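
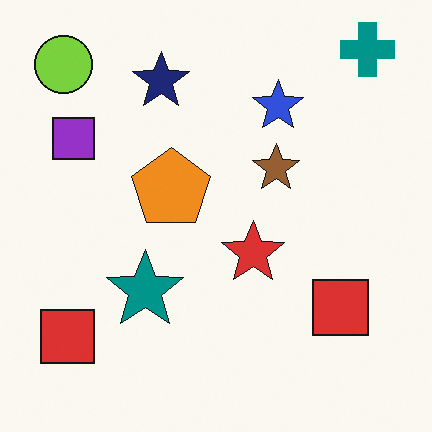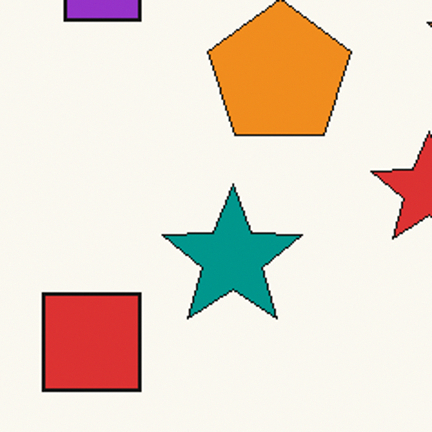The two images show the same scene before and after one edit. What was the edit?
The image was cropped to a noticeably smaller region and rescaled.

The visible shapes are larger and the field of view is narrower; shapes near the original edges may be partly or wholly outside the frame — a crop-and-rescale.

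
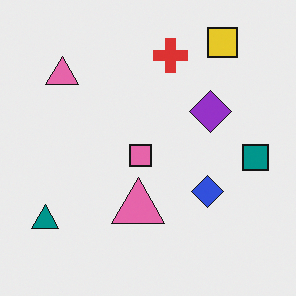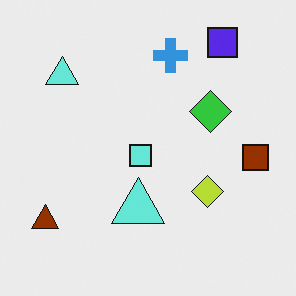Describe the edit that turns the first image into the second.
It was hue-shifted by a large amount.

Every shape's color has rotated by the same amount around the hue wheel — a uniform hue shift.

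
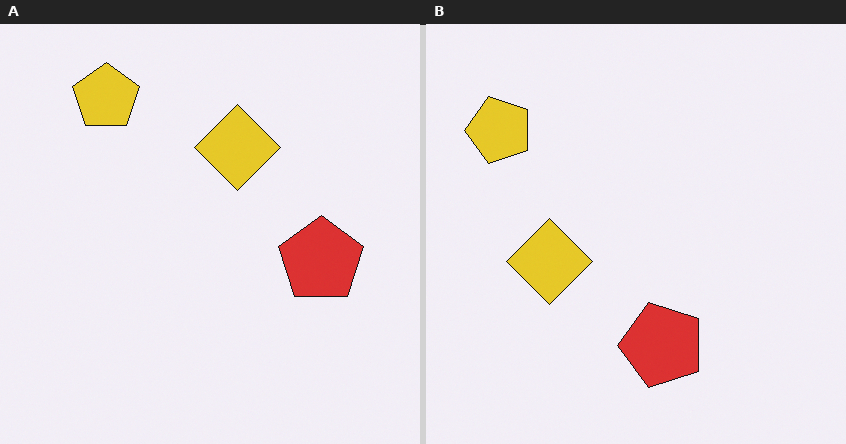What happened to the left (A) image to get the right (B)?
The right (B) image is the left (A) transposed (reflected across the top-left ↔ bottom-right diagonal).

Shapes have swapped their row and column positions — what was in the top-right is now in the bottom-left — a diagonal reflection.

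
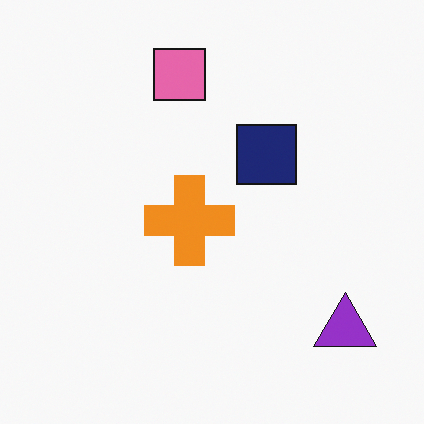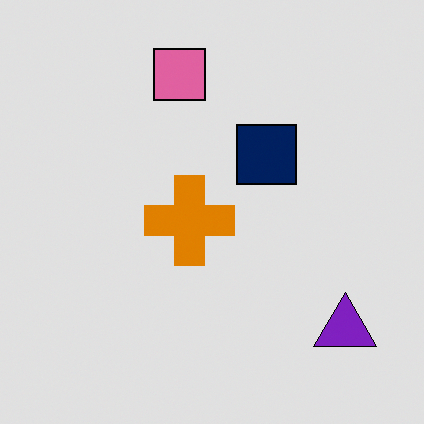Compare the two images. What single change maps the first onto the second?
The image was posterized to a reduced palette.

Each flat color has snapped to a coarser quantized level — most visibly, the near-white background has dropped to a flat grey.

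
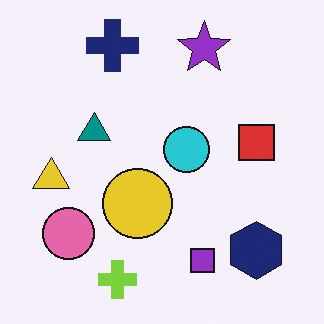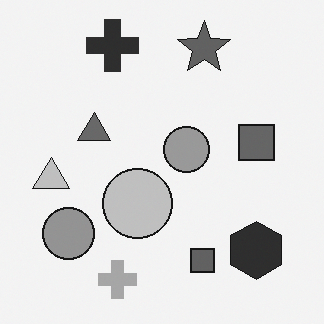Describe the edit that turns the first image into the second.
The second image is the first converted to grayscale.

All color is removed — every shape is now a shade of grey.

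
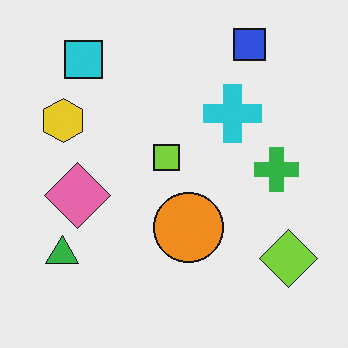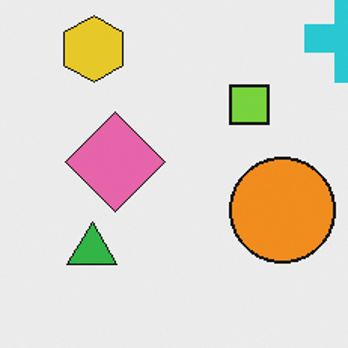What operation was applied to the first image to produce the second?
The transformation is: cropped to a modestly smaller region and rescaled.

The visible shapes are larger and the field of view is narrower; shapes near the original edges may be partly or wholly outside the frame — a crop-and-rescale.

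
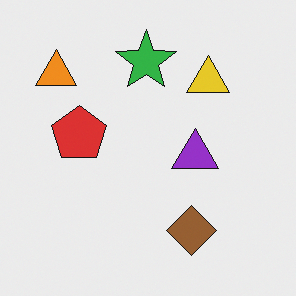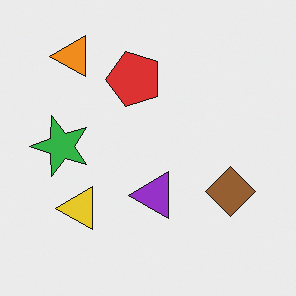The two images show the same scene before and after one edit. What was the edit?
The second image is the first transposed (reflected across the top-left ↔ bottom-right diagonal).

Shapes have swapped their row and column positions — what was in the top-right is now in the bottom-left — a diagonal reflection.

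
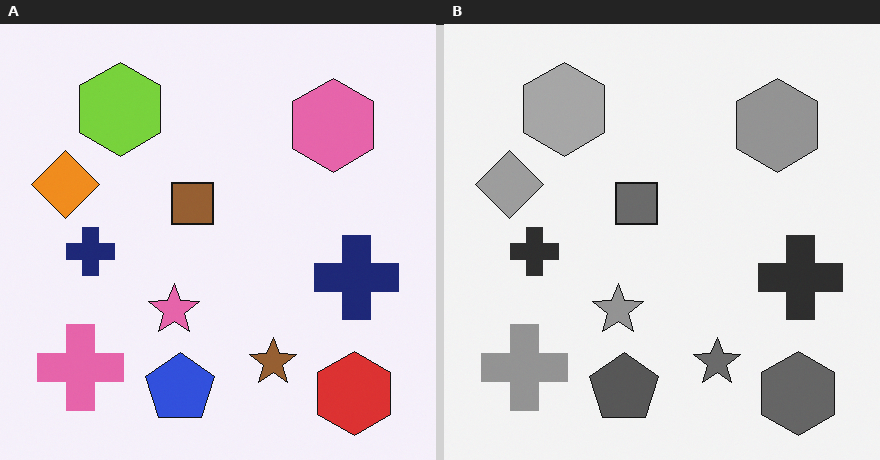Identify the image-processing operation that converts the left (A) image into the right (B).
This is the original image converted to grayscale.

All color is removed — every shape is now a shade of grey.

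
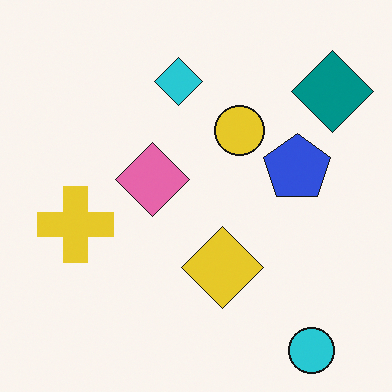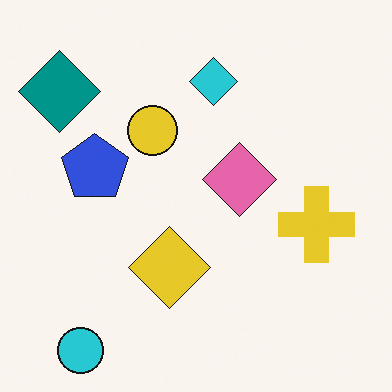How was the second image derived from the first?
This is the original image flipped horizontally (left ↔ right).

The teal diamond is in the top-right of the first image and the top-left of the second — shapes on opposite sides of the vertical midline have swapped in a mirror flip.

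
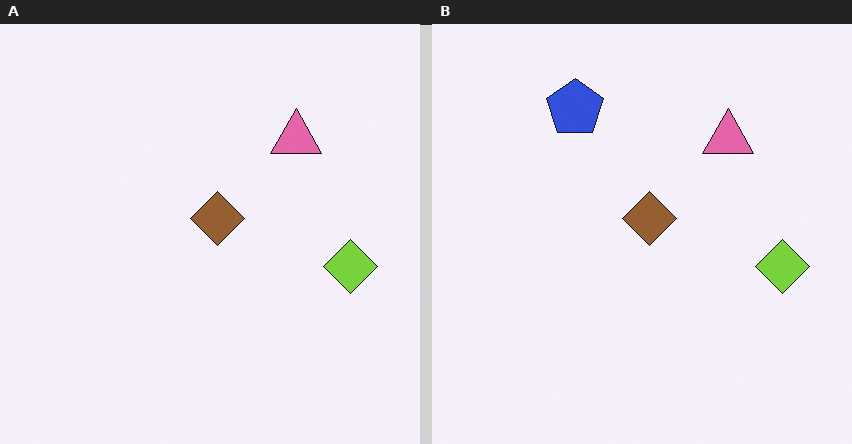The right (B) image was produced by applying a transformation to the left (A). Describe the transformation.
The image was overlaid with an additional blue pentagon.

A blue pentagon appears in the right (B) image that is absent from the left (A).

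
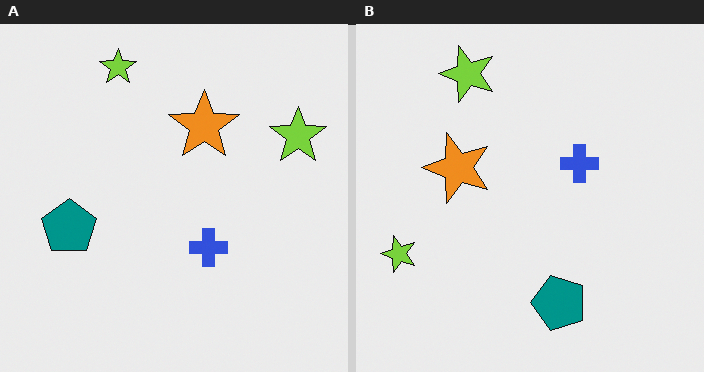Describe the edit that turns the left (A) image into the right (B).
The transformation is: rotated 90° counter-clockwise.

The teal pentagon sits in the left of the left (A) image and the bottom of the right (B) — consistent with a whole-image 90° counter-clockwise rotation.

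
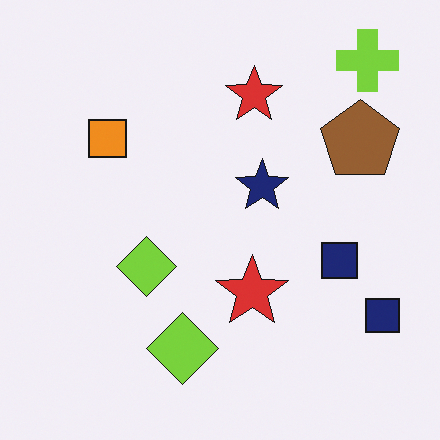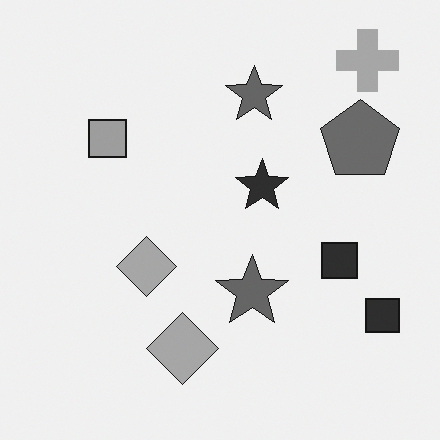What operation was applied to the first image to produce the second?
The image was converted to grayscale.

All color is removed — every shape is now a shade of grey.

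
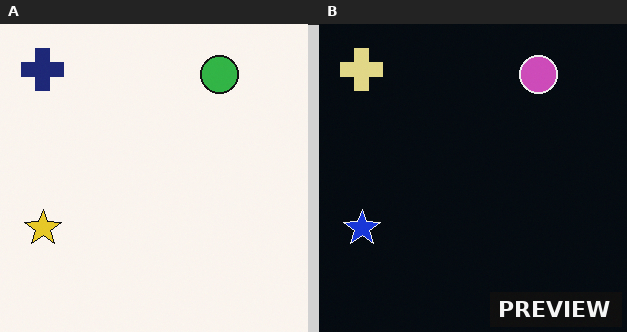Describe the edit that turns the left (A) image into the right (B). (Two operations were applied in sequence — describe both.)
The image was color-inverted (negative), then watermarked with the text "PREVIEW" in the lower-right corner.

The light background has become dark and every shape's color is its complement — a photographic negative. A dark label reading "PREVIEW" appears in the lower-right corner.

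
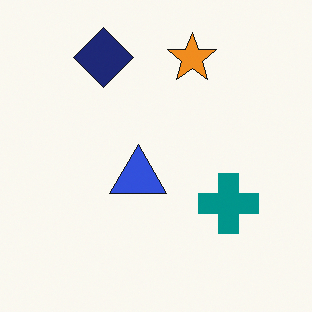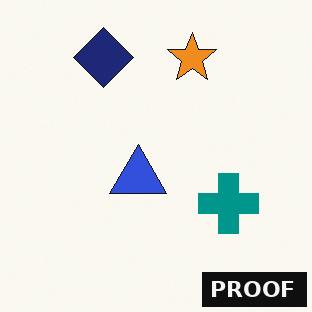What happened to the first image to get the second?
The second image is the first watermarked with the text "PROOF" in the lower-right corner.

A dark label reading "PROOF" appears in the lower-right corner.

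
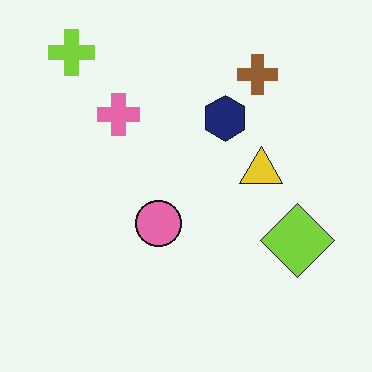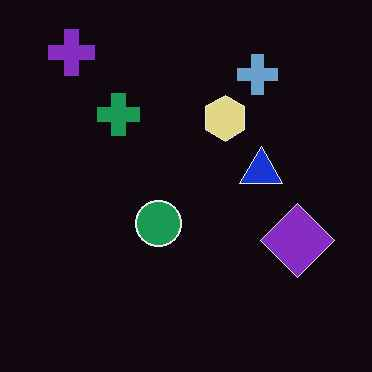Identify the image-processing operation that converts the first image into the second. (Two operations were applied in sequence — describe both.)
It was color-inverted (negative), then given moderate JPEG compression.

The light background has become dark and every shape's color is its complement — a photographic negative. Blocky 8×8 compression artifacts appear around shape edges and the flat background shows ringing — characteristic JPEG degradation.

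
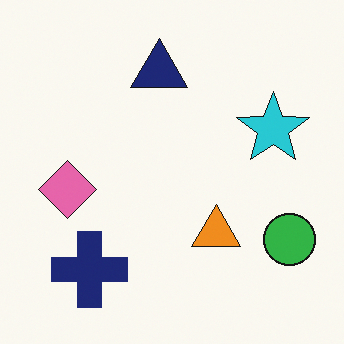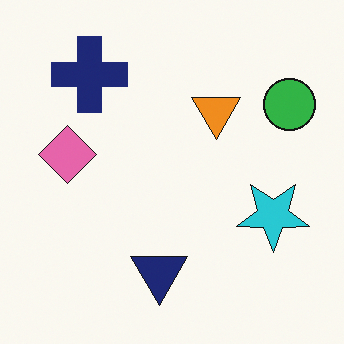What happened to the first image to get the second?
This is the original image flipped vertically (top ↔ bottom).

The navy triangle is in the top of the first image and the bottom of the second — shapes on opposite sides of the horizontal midline have swapped in a mirror flip.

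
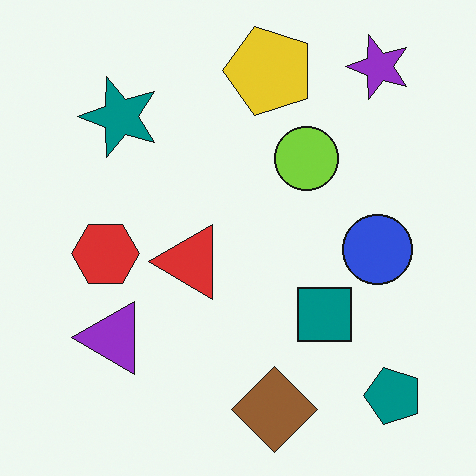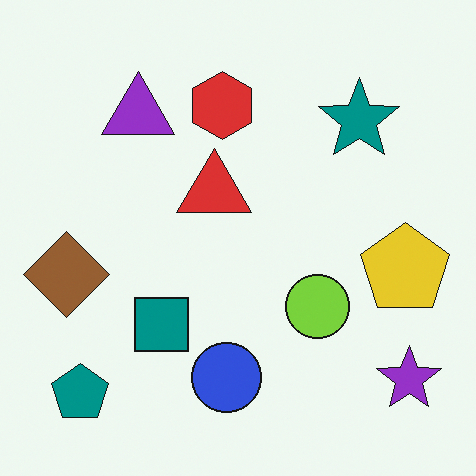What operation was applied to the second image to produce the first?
It was rotated 90° counter-clockwise.

The purple star sits in the bottom-right of the second image and the top-right of the first — consistent with a whole-image 90° counter-clockwise rotation.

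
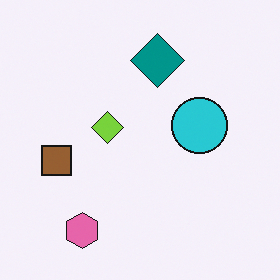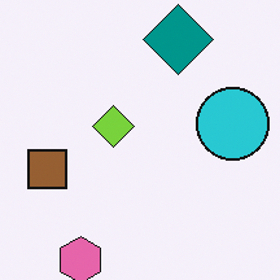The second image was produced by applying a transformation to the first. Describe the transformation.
The image was cropped to a modestly smaller region and rescaled.

The visible shapes are larger and the field of view is narrower; shapes near the original edges may be partly or wholly outside the frame — a crop-and-rescale.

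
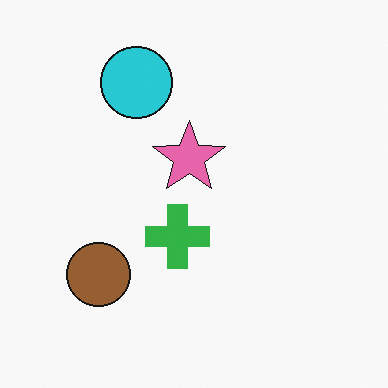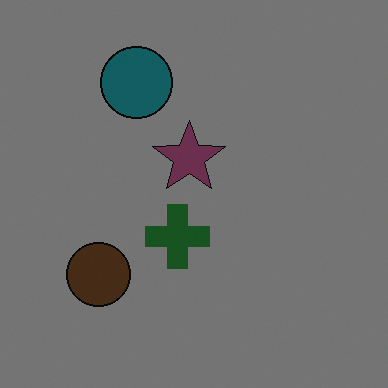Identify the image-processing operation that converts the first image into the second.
This is the original image substantially darkened.

Every pixel — background and shapes alike — is uniformly darkened.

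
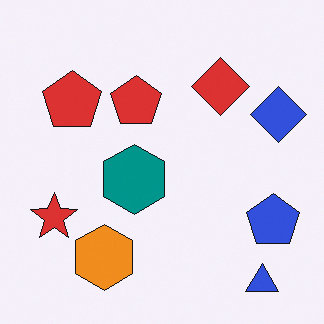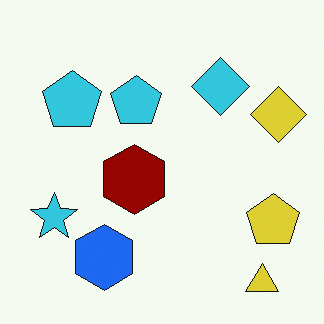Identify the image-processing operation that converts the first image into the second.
The second image is the first hue-shifted by a large amount.

Every shape's color has rotated by the same amount around the hue wheel — a uniform hue shift.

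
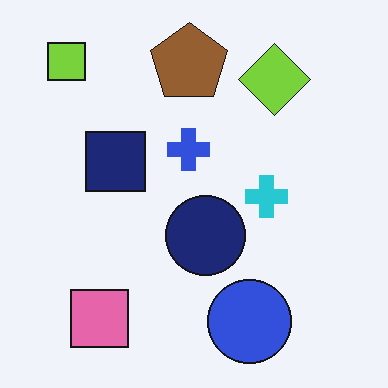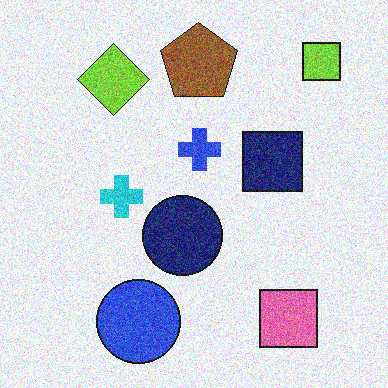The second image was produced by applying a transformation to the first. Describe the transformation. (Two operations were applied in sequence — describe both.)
The second image is the first flipped horizontally (left ↔ right), then degraded with a thick layer of grain.

The lime square is in the top-left of the first image and the top-right of the second — shapes on opposite sides of the vertical midline have swapped in a mirror flip. Random speckle covers the whole image, including the flat background.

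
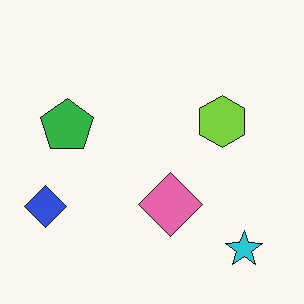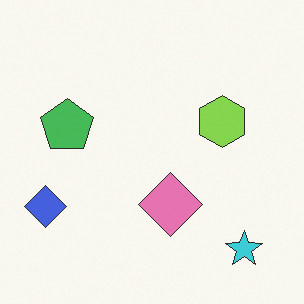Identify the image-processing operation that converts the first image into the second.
Given slightly reduced contrast.

Tones are pushed toward mid-grey across the whole image — a global contrast change.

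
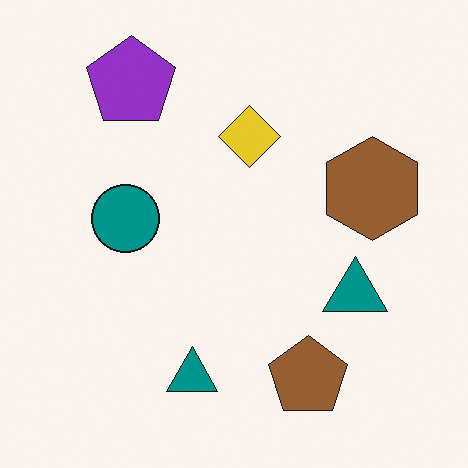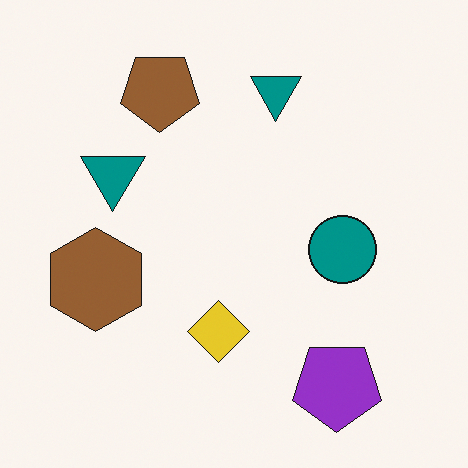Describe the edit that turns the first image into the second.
The transformation is: rotated 180°.

The purple pentagon sits in the top-left of the first image and the bottom-right of the second — consistent with a whole-image 180° rotation.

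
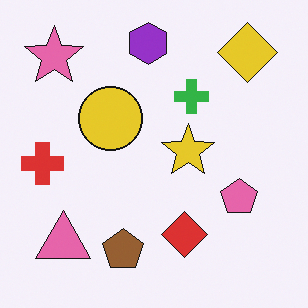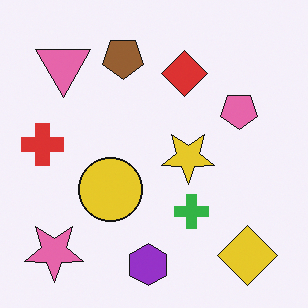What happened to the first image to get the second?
Flipped vertically (top ↔ bottom).

The purple hexagon is in the top of the first image and the bottom of the second — shapes on opposite sides of the horizontal midline have swapped in a mirror flip.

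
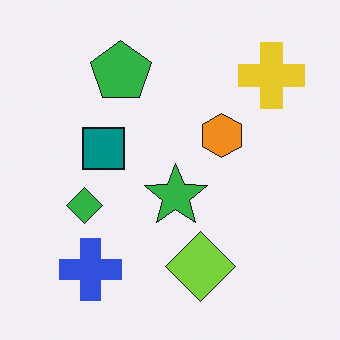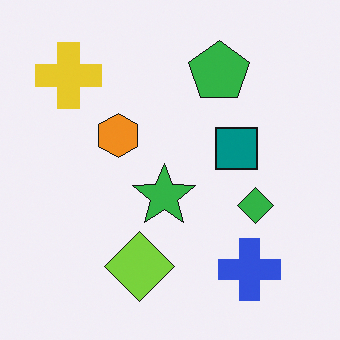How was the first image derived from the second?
The transformation is: flipped horizontally (left ↔ right).

The yellow cross is in the top-left of the second image and the top-right of the first — shapes on opposite sides of the vertical midline have swapped in a mirror flip.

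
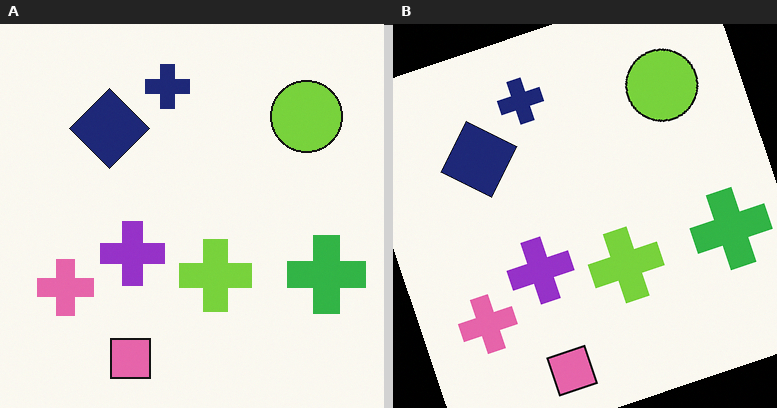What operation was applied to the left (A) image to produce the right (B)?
The transformation is: rotated counter-clockwise by a clearly visible amount.

Every shape is tilted by the same angle and the image corners show triangular fill wedges — a whole-image rotation by a non-right angle.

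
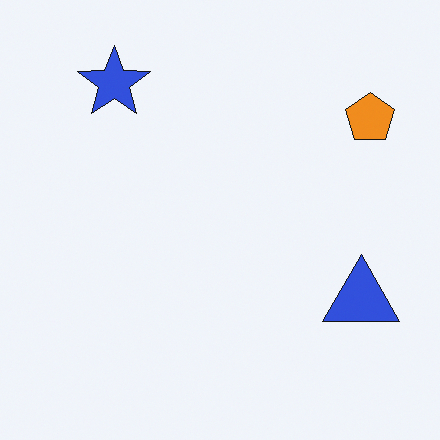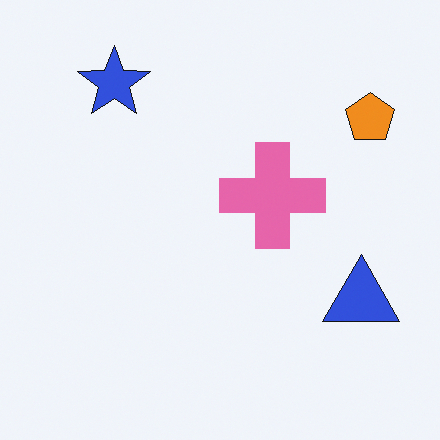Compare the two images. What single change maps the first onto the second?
The second image is the first overlaid with an additional pink cross.

A pink cross appears in the second image that is absent from the first.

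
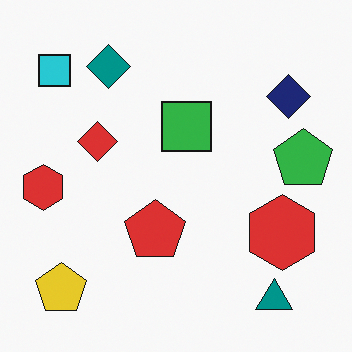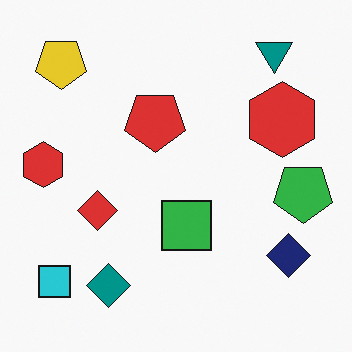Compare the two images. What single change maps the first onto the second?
This is the original image flipped vertically (top ↔ bottom).

The teal triangle is in the bottom-right of the first image and the top-right of the second — shapes on opposite sides of the horizontal midline have swapped in a mirror flip.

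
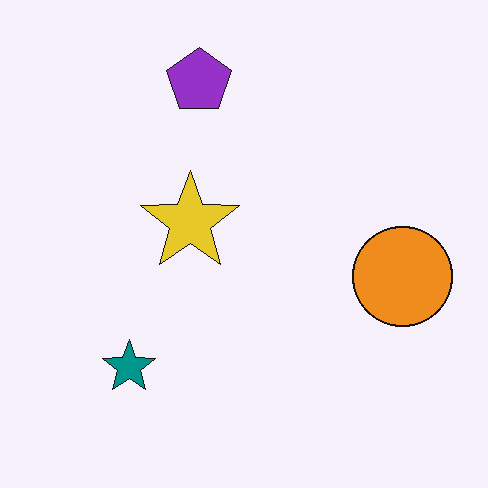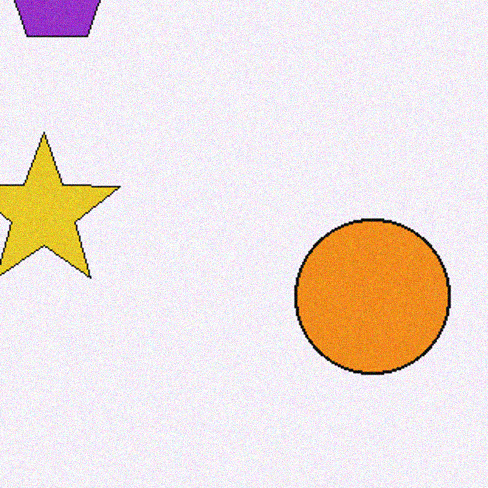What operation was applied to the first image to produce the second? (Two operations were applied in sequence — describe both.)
Cropped to a modestly smaller region and rescaled, then degraded with a light layer of grain.

The visible shapes are larger and the field of view is narrower; shapes near the original edges may be partly or wholly outside the frame — a crop-and-rescale. Random speckle covers the whole image, including the flat background.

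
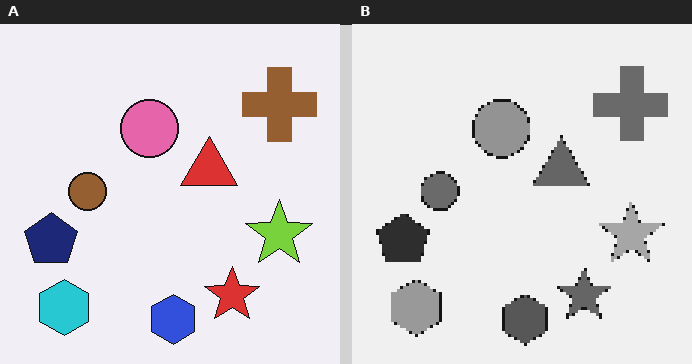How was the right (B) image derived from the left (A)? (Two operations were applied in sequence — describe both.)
It was mildly pixelated, then converted to grayscale.

Shapes are reduced to large square blocks; fine edges and outlines are lost — a downscale-then-upscale (mosaic) effect. All color is removed — every shape is now a shade of grey.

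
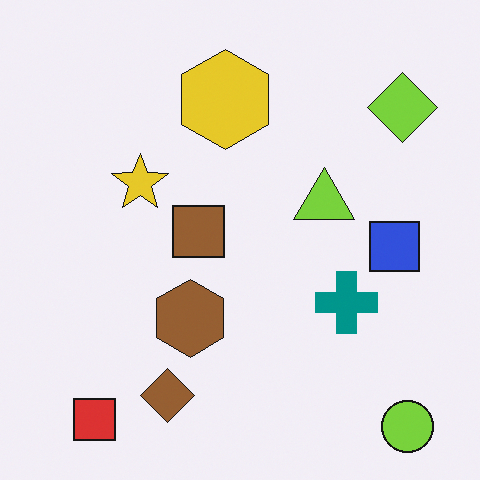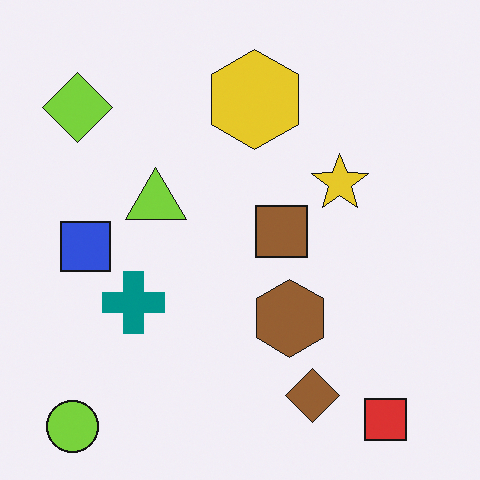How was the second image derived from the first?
The image was flipped horizontally (left ↔ right).

The lime circle is in the bottom-right of the first image and the bottom-left of the second — shapes on opposite sides of the vertical midline have swapped in a mirror flip.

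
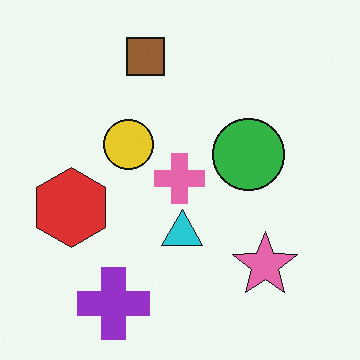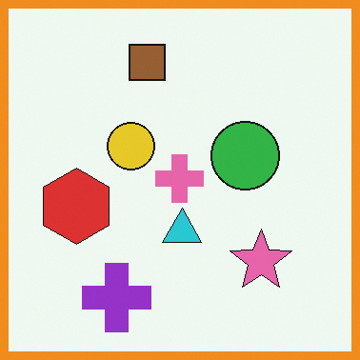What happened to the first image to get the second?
The image was framed with a orange border.

A solid orange frame runs around the edge of the second image, with the content slightly shrunk inside it.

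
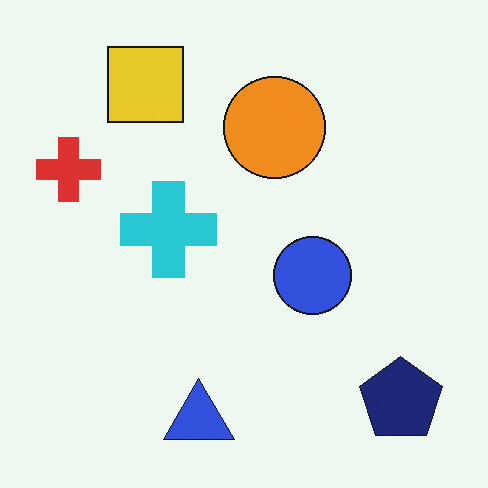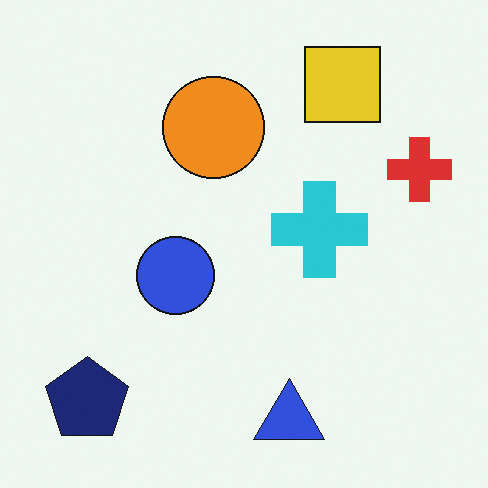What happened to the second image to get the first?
The first image is the second flipped horizontally (left ↔ right).

The red cross is in the right of the second image and the left of the first — shapes on opposite sides of the vertical midline have swapped in a mirror flip.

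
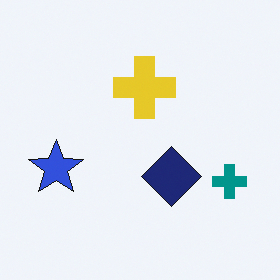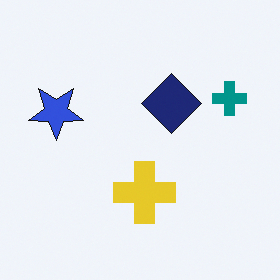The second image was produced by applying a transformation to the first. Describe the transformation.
It was flipped vertically (top ↔ bottom).

The yellow cross is in the top of the first image and the bottom of the second — shapes on opposite sides of the horizontal midline have swapped in a mirror flip.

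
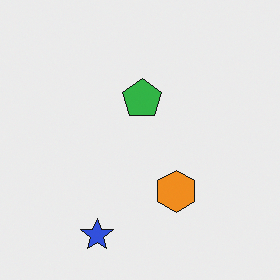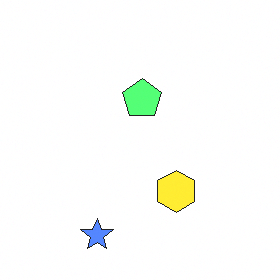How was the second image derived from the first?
The image was brightened a lot.

Every pixel — background and shapes alike — is uniformly brightened.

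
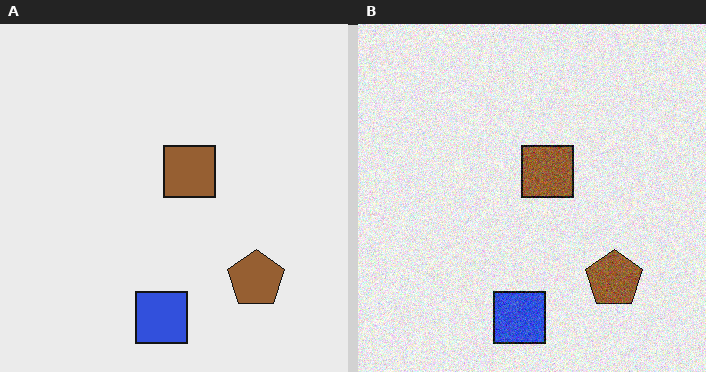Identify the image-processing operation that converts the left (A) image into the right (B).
The transformation is: degraded with visible gaussian noise.

Random speckle covers the whole image, including the flat background.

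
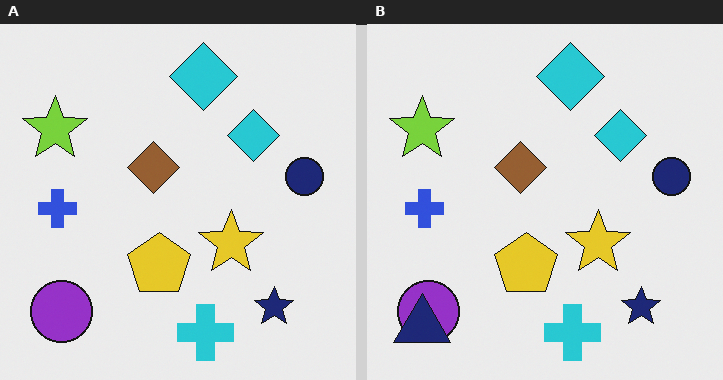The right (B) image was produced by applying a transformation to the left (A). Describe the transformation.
The transformation is: overlaid with an additional navy triangle.

A navy triangle appears in the right (B) image that is absent from the left (A).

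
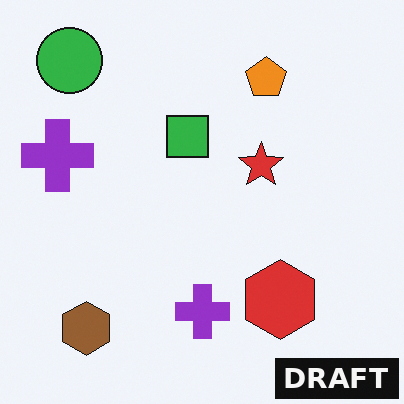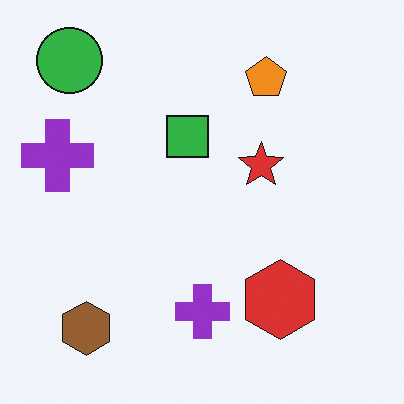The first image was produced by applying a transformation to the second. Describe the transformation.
It was watermarked with the text "DRAFT" in the lower-right corner.

A dark label reading "DRAFT" appears in the lower-right corner.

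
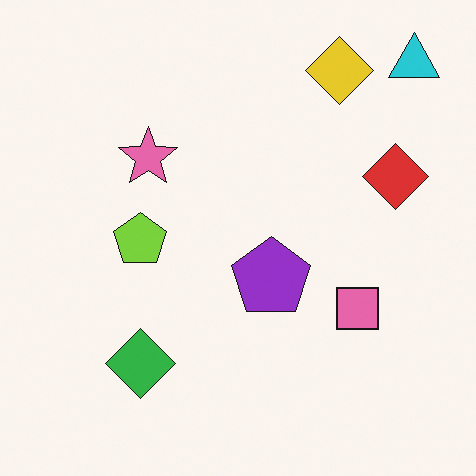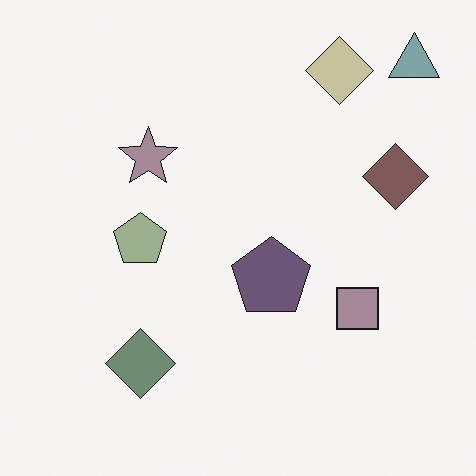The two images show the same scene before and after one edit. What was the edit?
The image was heavily desaturated.

All colors are more muted and greyish — a global saturation change.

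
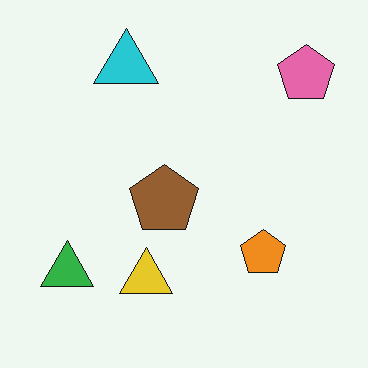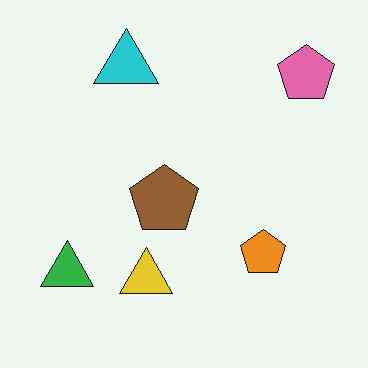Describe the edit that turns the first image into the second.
It was JPEG-compressed with visible artifacts.

Blocky 8×8 compression artifacts appear around shape edges and the flat background shows ringing — characteristic JPEG degradation.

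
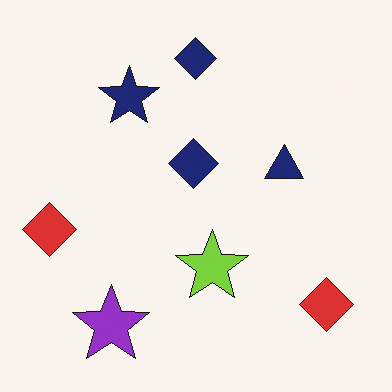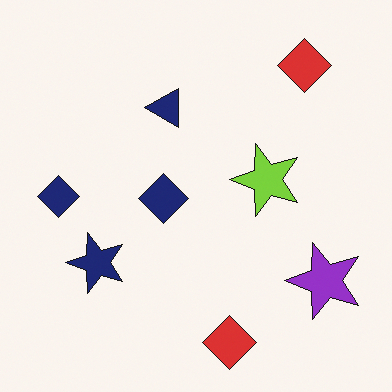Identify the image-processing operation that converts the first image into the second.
The image was rotated 90° counter-clockwise.

The purple star sits in the bottom-left of the first image and the bottom-right of the second — consistent with a whole-image 90° counter-clockwise rotation.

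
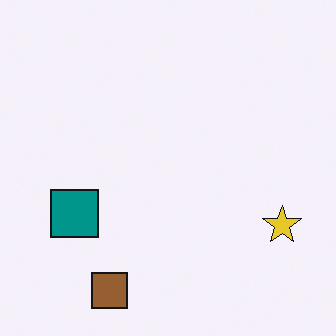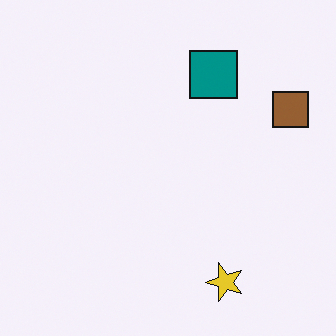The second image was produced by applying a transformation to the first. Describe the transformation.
Transposed (reflected across the top-left ↔ bottom-right diagonal).

Shapes have swapped their row and column positions — what was in the top-right is now in the bottom-left — a diagonal reflection.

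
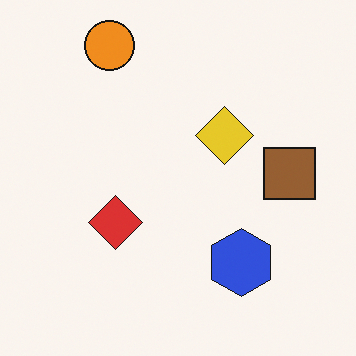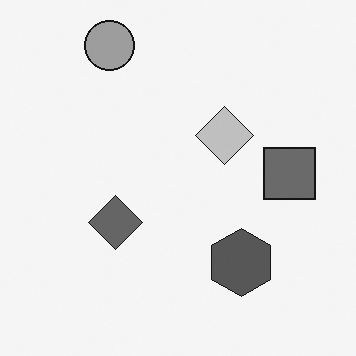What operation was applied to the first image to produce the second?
This is the original image converted to grayscale.

All color is removed — every shape is now a shade of grey.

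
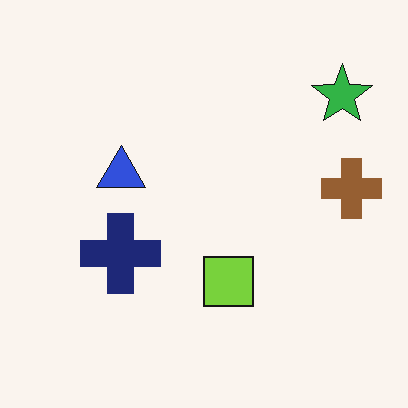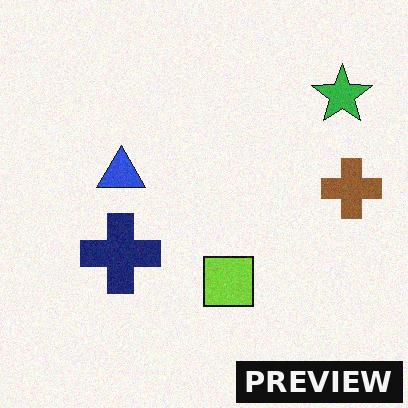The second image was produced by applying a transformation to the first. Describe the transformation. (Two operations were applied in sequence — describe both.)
The second image is the first degraded with subtle gaussian noise, then watermarked with the text "PREVIEW" in the lower-right corner.

Random speckle covers the whole image, including the flat background. A dark label reading "PREVIEW" appears in the lower-right corner.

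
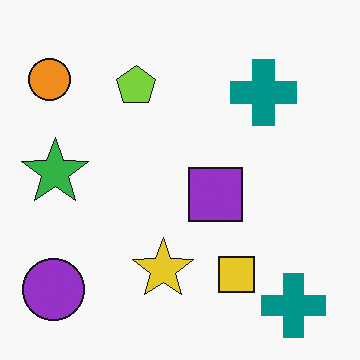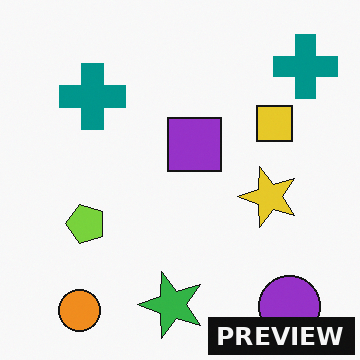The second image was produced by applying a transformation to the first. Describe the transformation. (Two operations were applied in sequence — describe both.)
It was rotated 90° counter-clockwise, then watermarked with the text "PREVIEW" in the lower-right corner.

The purple circle sits in the bottom-left of the first image and the bottom-right of the second — consistent with a whole-image 90° counter-clockwise rotation. A dark label reading "PREVIEW" appears in the lower-right corner.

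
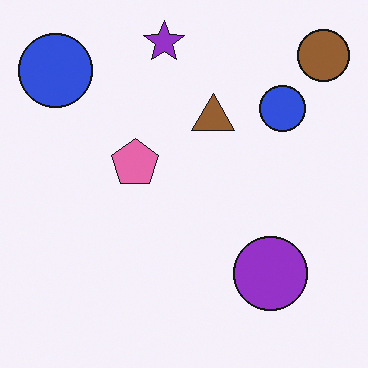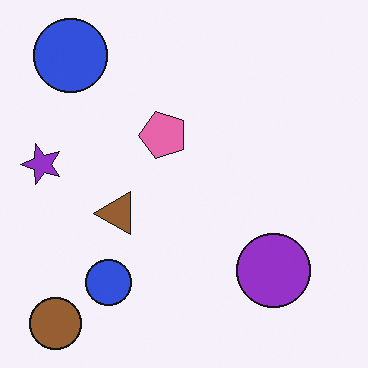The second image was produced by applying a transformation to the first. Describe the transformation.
It was transposed (reflected across the top-left ↔ bottom-right diagonal).

Shapes have swapped their row and column positions — what was in the top-right is now in the bottom-left — a diagonal reflection.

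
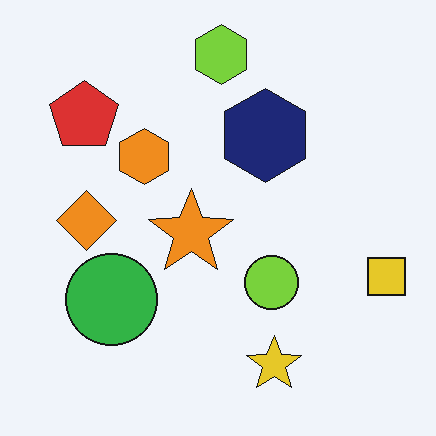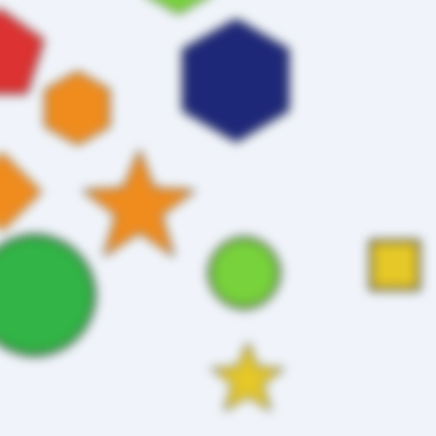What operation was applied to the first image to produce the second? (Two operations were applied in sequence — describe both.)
The transformation is: noticeably gaussian-blurred, then cropped slightly and scaled back up.

Shape edges and outlines are uniformly softened across the whole image. The visible shapes are larger and the field of view is narrower; shapes near the original edges may be partly or wholly outside the frame — a crop-and-rescale.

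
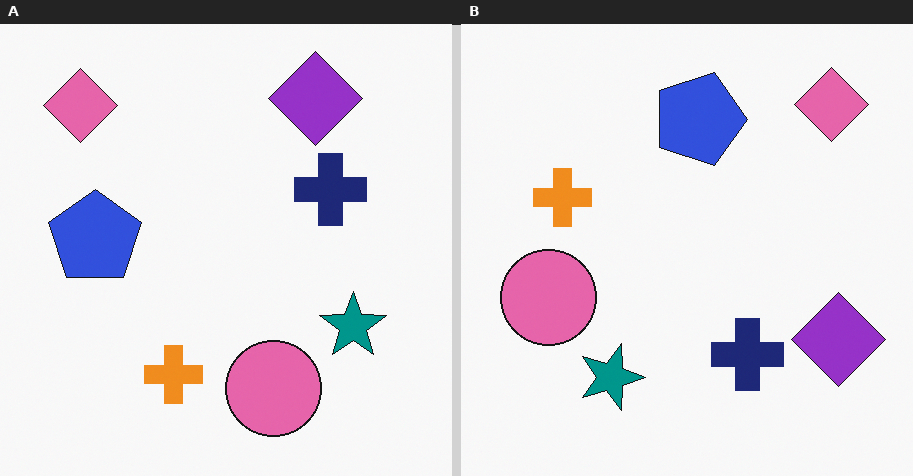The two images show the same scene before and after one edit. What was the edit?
It was rotated 90° clockwise.

The pink diamond sits in the top-left of the left (A) image and the top-right of the right (B) — consistent with a whole-image 90° clockwise rotation.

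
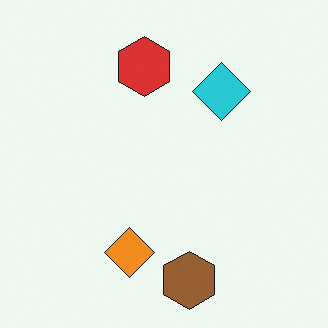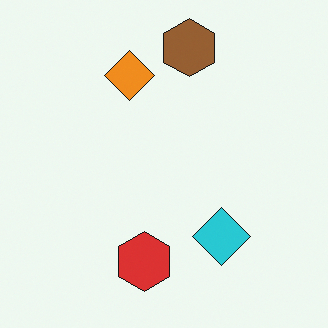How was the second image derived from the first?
The second image is the first flipped vertically (top ↔ bottom).

The brown hexagon is in the bottom of the first image and the top of the second — shapes on opposite sides of the horizontal midline have swapped in a mirror flip.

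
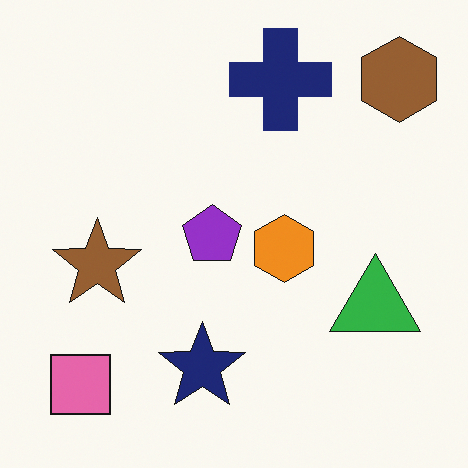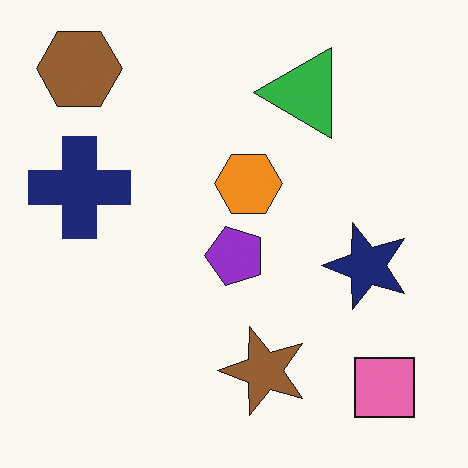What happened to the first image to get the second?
The second image is the first rotated 90° counter-clockwise.

The brown hexagon sits in the top-right of the first image and the top-left of the second — consistent with a whole-image 90° counter-clockwise rotation.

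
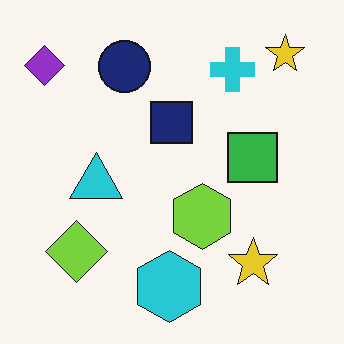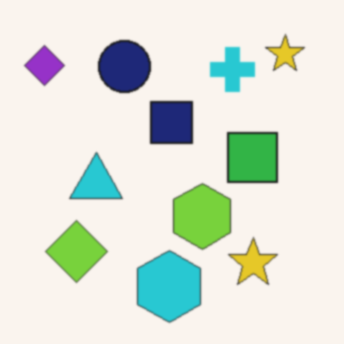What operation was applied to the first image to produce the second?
The transformation is: slightly softened.

Shape edges and outlines are uniformly softened across the whole image.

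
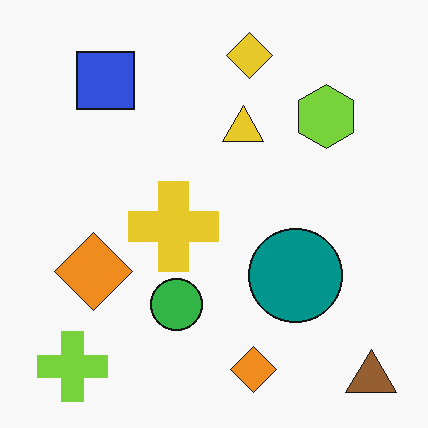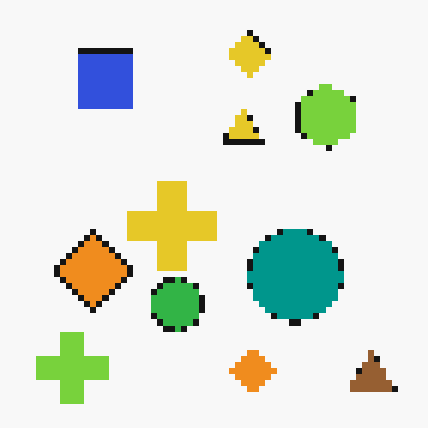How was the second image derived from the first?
This is the original image pixelated into visible square blocks.

Shapes are reduced to large square blocks; fine edges and outlines are lost — a downscale-then-upscale (mosaic) effect.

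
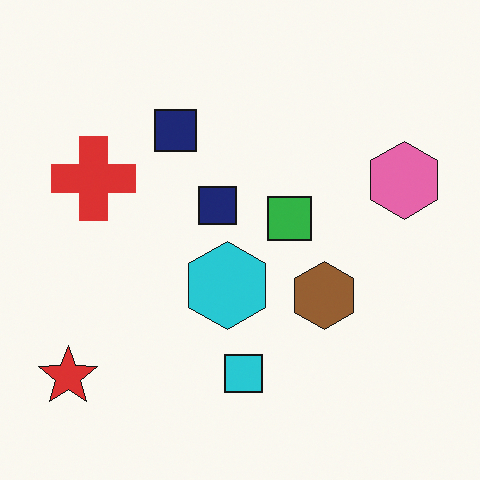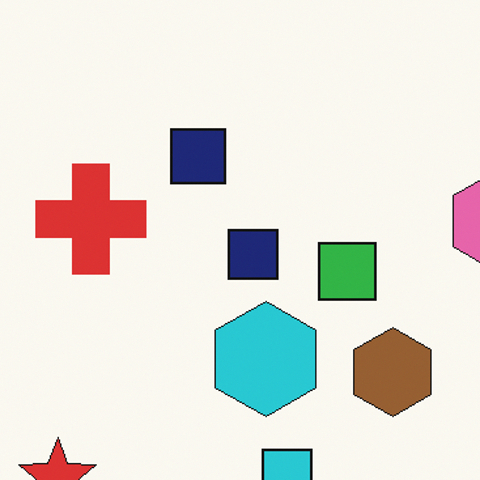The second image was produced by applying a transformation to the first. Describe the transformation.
The transformation is: cropped slightly and scaled back up.

The visible shapes are larger and the field of view is narrower; shapes near the original edges may be partly or wholly outside the frame — a crop-and-rescale.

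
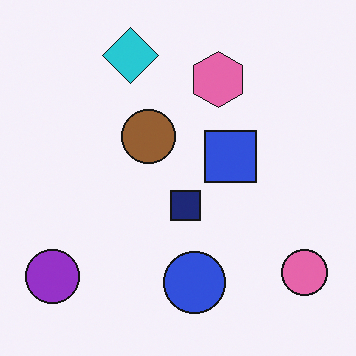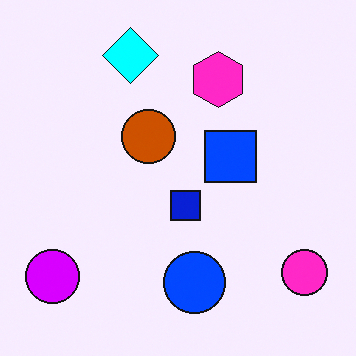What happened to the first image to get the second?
The image was heavily oversaturated.

All colors are more vivid — a global saturation change.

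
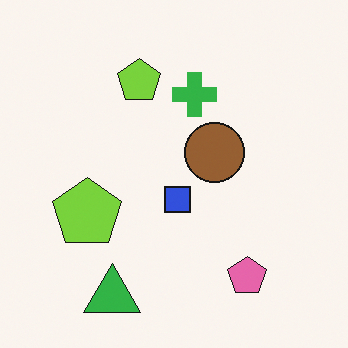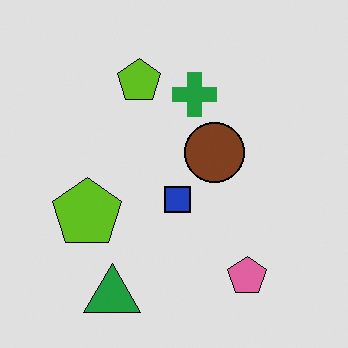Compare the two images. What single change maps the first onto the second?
The transformation is: moderately posterized.

Each flat color has snapped to a coarser quantized level — most visibly, the near-white background has dropped to a flat grey.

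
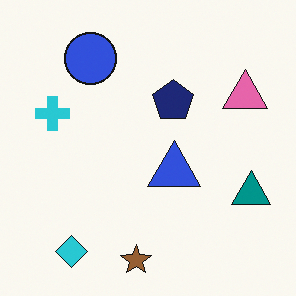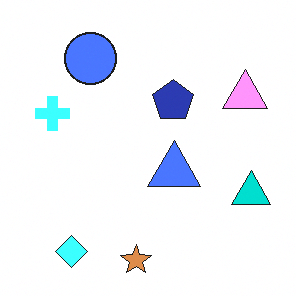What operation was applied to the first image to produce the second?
Noticeably brightened.

Every pixel — background and shapes alike — is uniformly brightened.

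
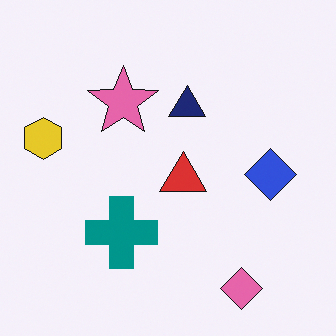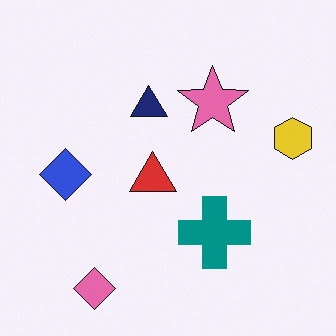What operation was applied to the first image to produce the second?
The transformation is: flipped horizontally (left ↔ right).

The yellow hexagon is in the left of the first image and the right of the second — shapes on opposite sides of the vertical midline have swapped in a mirror flip.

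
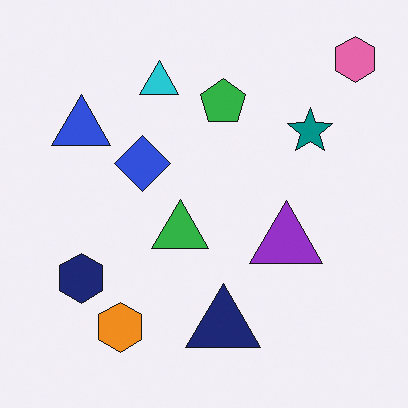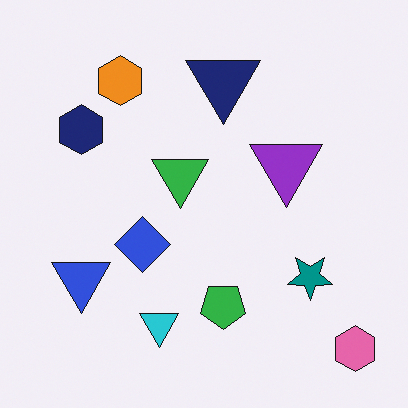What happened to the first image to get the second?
The image was flipped vertically (top ↔ bottom).

The pink hexagon is in the top-right of the first image and the bottom-right of the second — shapes on opposite sides of the horizontal midline have swapped in a mirror flip.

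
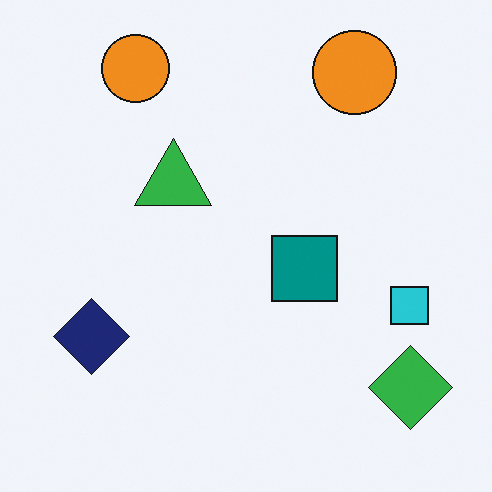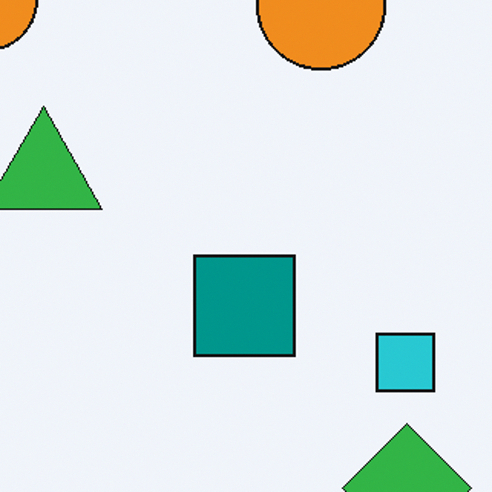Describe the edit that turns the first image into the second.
Cropped to a modestly smaller region and rescaled.

The visible shapes are larger and the field of view is narrower; shapes near the original edges may be partly or wholly outside the frame — a crop-and-rescale.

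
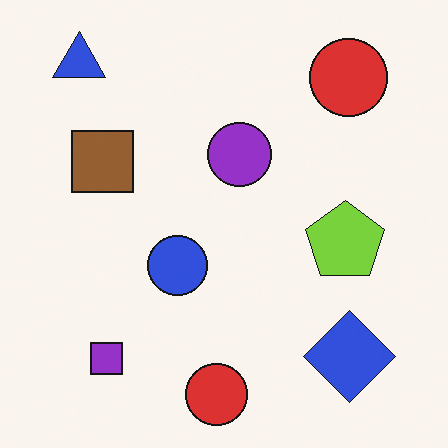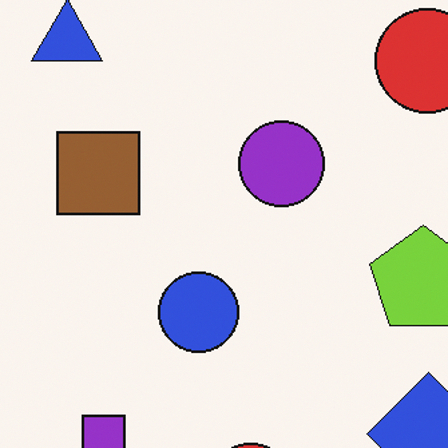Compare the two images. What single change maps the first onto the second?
This is the original image cropped slightly and scaled back up.

The visible shapes are larger and the field of view is narrower; shapes near the original edges may be partly or wholly outside the frame — a crop-and-rescale.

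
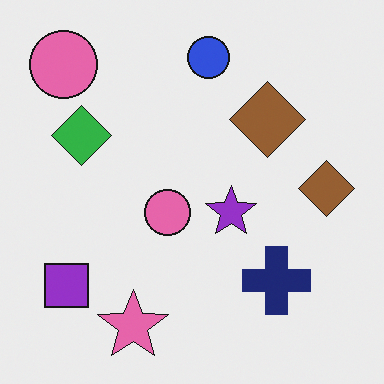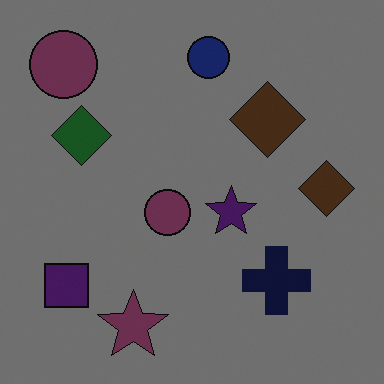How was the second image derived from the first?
Substantially darkened.

Every pixel — background and shapes alike — is uniformly darkened.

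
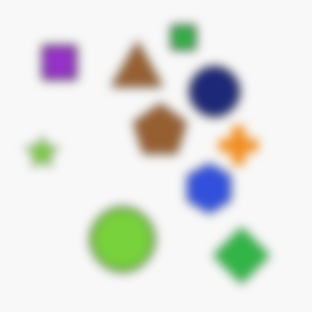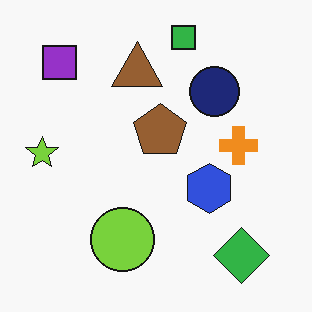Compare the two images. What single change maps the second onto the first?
The image was strongly gaussian-blurred.

Shape edges and outlines are uniformly softened across the whole image.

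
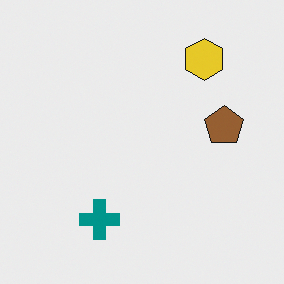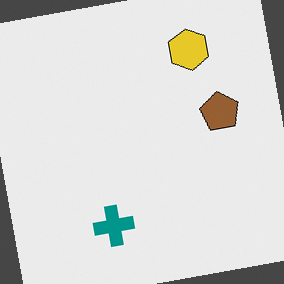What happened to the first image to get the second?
The image was rotated counter-clockwise by a few degrees.

Every shape is tilted by the same angle and the image corners show triangular fill wedges — a whole-image rotation by a non-right angle.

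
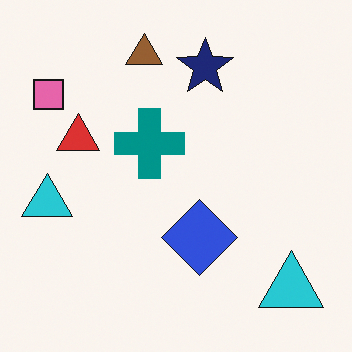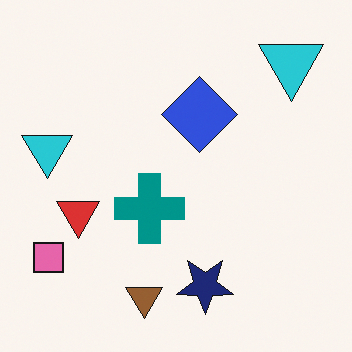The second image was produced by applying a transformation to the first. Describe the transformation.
It was flipped vertically (top ↔ bottom).

The brown triangle is in the top of the first image and the bottom of the second — shapes on opposite sides of the horizontal midline have swapped in a mirror flip.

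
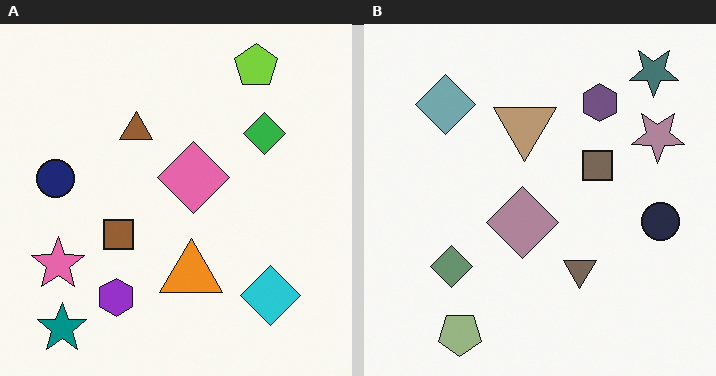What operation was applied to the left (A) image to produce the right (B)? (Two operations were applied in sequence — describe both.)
It was rotated 180°, then heavily desaturated.

The teal star sits in the bottom-left of the left (A) image and the top-right of the right (B) — consistent with a whole-image 180° rotation. All colors are more muted and greyish — a global saturation change.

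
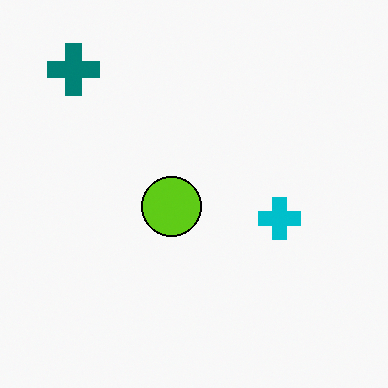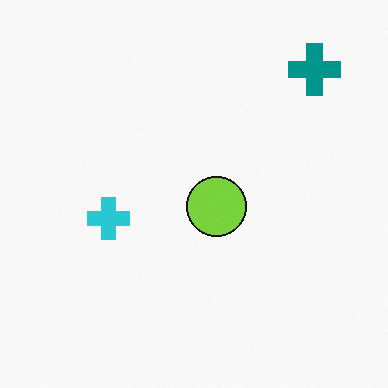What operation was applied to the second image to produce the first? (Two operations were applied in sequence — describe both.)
The first image is the second flipped horizontally (left ↔ right), then given slightly increased contrast.

The teal cross is in the top-right of the second image and the top-left of the first — shapes on opposite sides of the vertical midline have swapped in a mirror flip. Tones are pushed away from mid-grey across the whole image — a global contrast change.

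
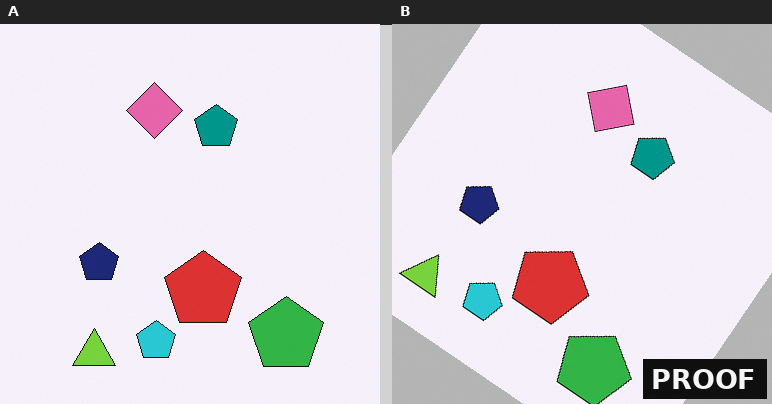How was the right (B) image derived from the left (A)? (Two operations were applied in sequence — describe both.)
The transformation is: rotated clockwise by a large amount — several tens of degrees, then watermarked with the text "PROOF" in the lower-right corner.

Every shape is tilted by the same angle and the image corners show triangular fill wedges — a whole-image rotation by a non-right angle. A dark label reading "PROOF" appears in the lower-right corner.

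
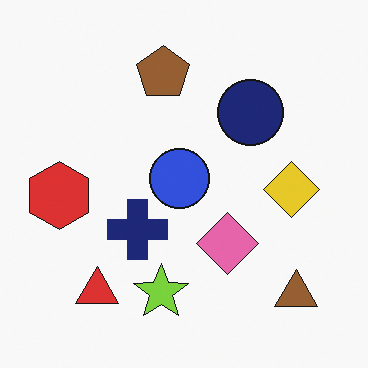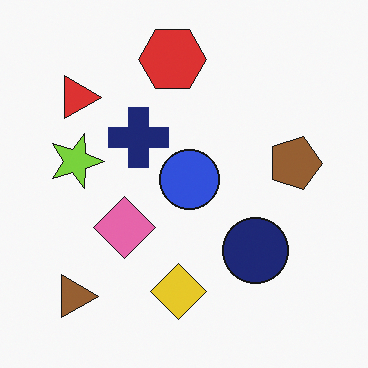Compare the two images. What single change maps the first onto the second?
It was rotated 90° clockwise.

The brown triangle sits in the bottom-right of the first image and the bottom-left of the second — consistent with a whole-image 90° clockwise rotation.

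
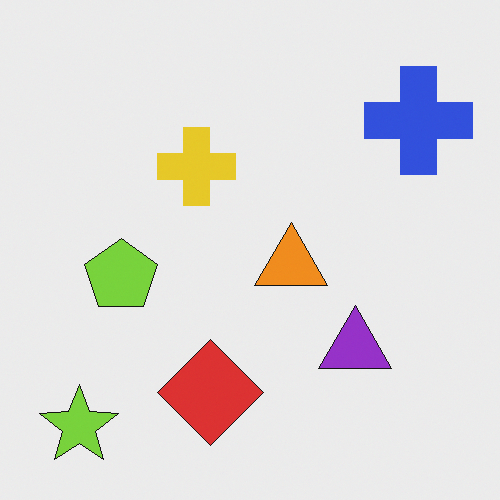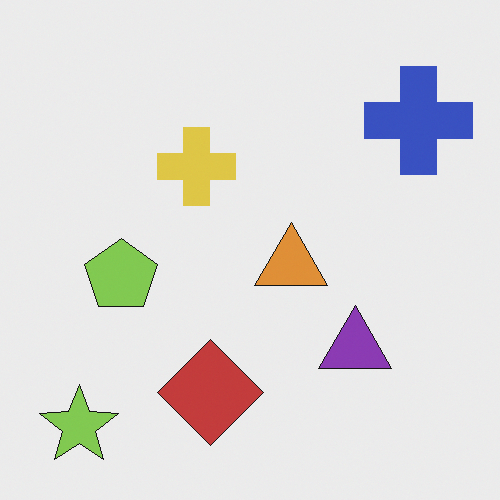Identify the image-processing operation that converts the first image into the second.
The transformation is: slightly desaturated.

All colors are more muted and greyish — a global saturation change.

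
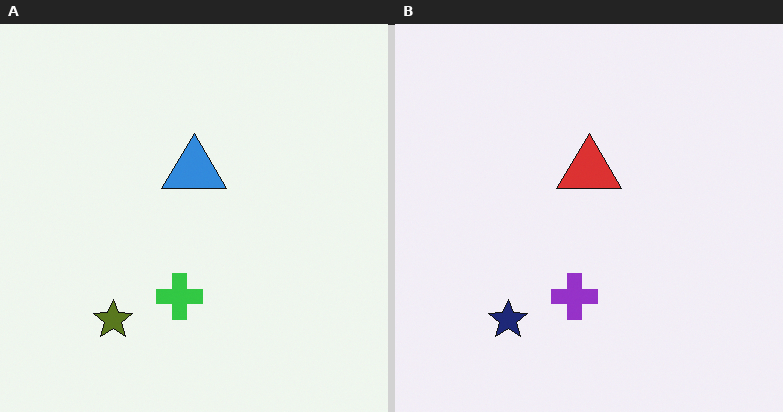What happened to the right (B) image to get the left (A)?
The transformation is: hue-shifted through roughly half the color wheel.

Every shape's color has rotated by the same amount around the hue wheel — a uniform hue shift.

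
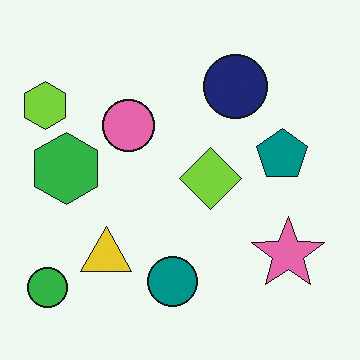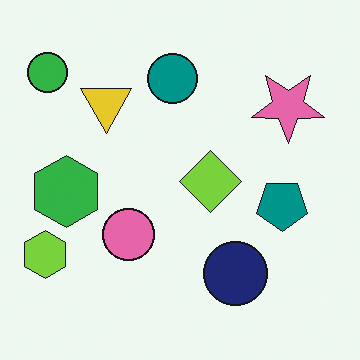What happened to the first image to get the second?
This is the original image flipped vertically (top ↔ bottom).

The green circle is in the bottom-left of the first image and the top-left of the second — shapes on opposite sides of the horizontal midline have swapped in a mirror flip.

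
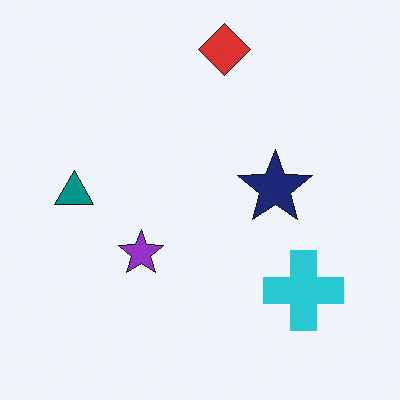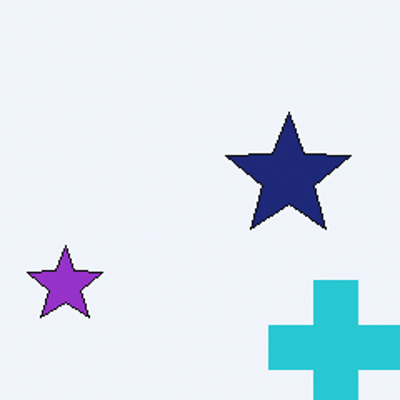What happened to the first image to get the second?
The transformation is: cropped tightly and scaled back up.

The visible shapes are larger and the field of view is narrower; shapes near the original edges may be partly or wholly outside the frame — a crop-and-rescale.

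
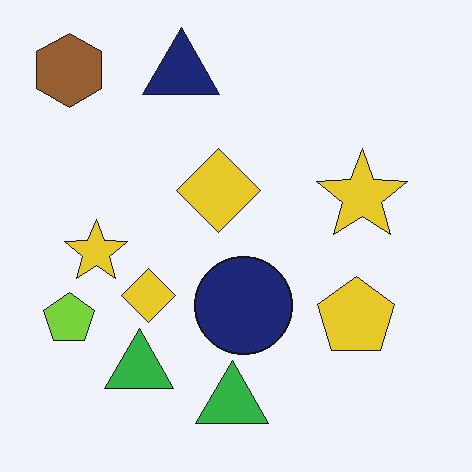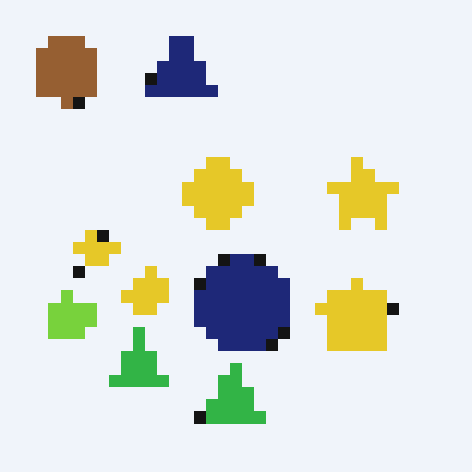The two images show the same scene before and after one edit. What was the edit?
It was heavily pixelated into large blocks.

Shapes are reduced to large square blocks; fine edges and outlines are lost — a downscale-then-upscale (mosaic) effect.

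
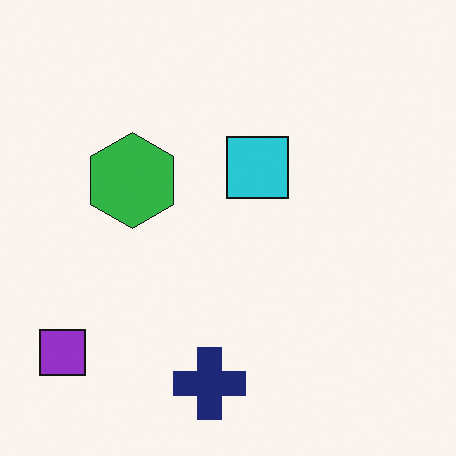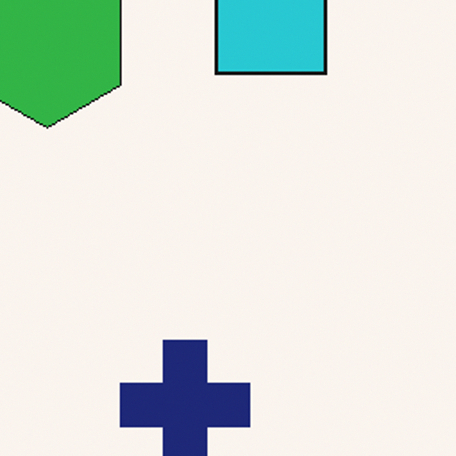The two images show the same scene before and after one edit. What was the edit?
The transformation is: cropped to a noticeably smaller region and rescaled.

The visible shapes are larger and the field of view is narrower; shapes near the original edges may be partly or wholly outside the frame — a crop-and-rescale.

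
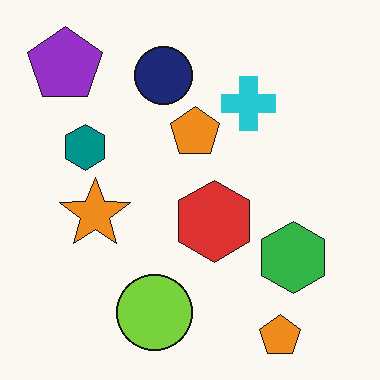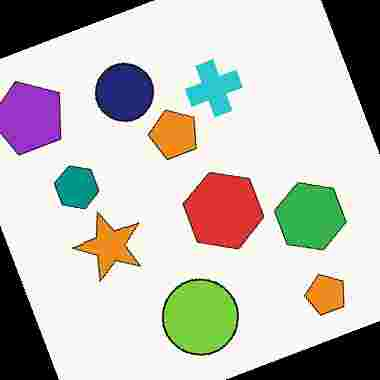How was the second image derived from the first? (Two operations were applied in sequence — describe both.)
Rotated counter-clockwise by a moderate amount, then degraded with heavy JPEG compression.

Every shape is tilted by the same angle and the image corners show triangular fill wedges — a whole-image rotation by a non-right angle. Blocky 8×8 compression artifacts appear around shape edges and the flat background shows ringing — characteristic JPEG degradation.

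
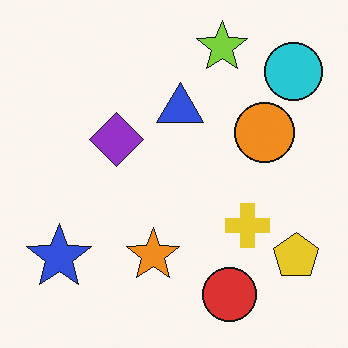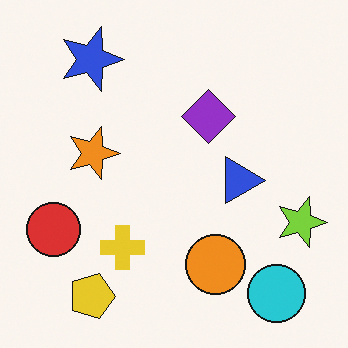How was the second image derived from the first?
It was rotated 90° clockwise.

The cyan circle sits in the top-right of the first image and the bottom-right of the second — consistent with a whole-image 90° clockwise rotation.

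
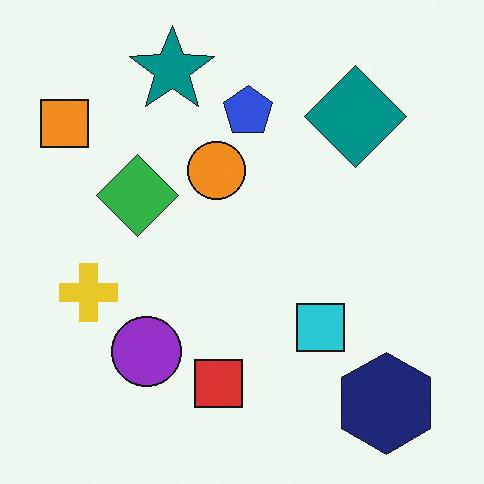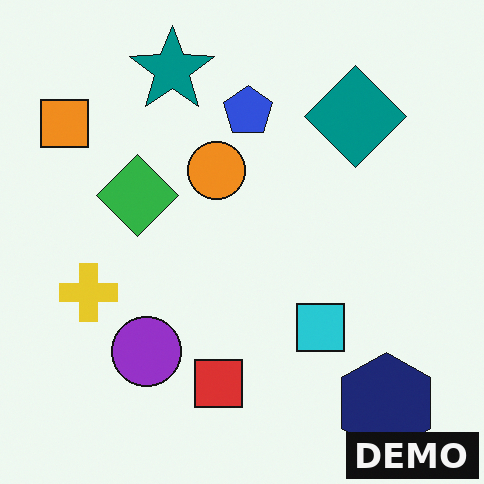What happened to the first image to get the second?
The transformation is: watermarked with the text "DEMO" in the lower-right corner.

A dark label reading "DEMO" appears in the lower-right corner.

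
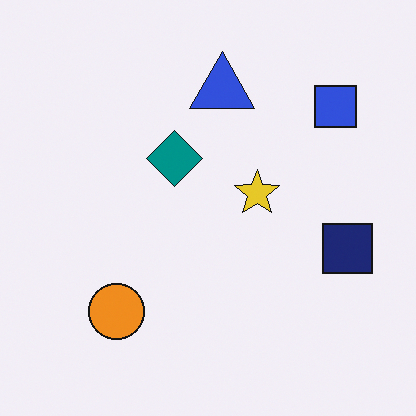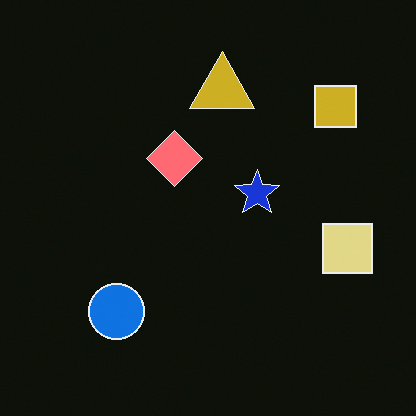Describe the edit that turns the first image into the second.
The transformation is: color-inverted (negative).

The light background has become dark and every shape's color is its complement — a photographic negative.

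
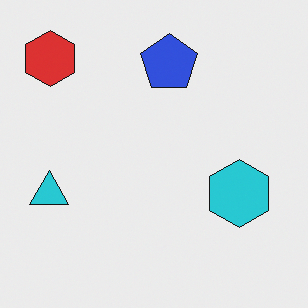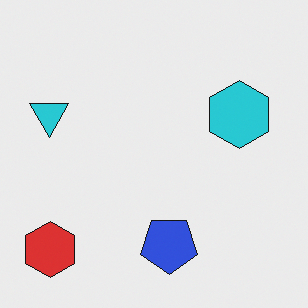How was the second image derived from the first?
Flipped vertically (top ↔ bottom).

The red hexagon is in the top-left of the first image and the bottom-left of the second — shapes on opposite sides of the horizontal midline have swapped in a mirror flip.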